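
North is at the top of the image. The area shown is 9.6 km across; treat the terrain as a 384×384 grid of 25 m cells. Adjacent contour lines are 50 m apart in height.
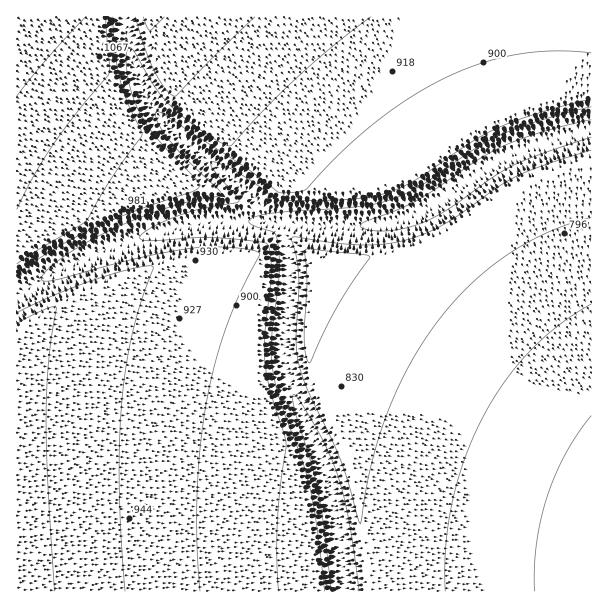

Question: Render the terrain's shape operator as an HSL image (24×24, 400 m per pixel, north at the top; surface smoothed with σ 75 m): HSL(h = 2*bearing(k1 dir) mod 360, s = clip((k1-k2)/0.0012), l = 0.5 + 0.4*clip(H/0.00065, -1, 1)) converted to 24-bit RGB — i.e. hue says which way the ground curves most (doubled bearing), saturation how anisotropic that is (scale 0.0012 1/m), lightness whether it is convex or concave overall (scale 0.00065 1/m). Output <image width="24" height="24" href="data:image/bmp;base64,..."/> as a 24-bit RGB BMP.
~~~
<image width="24" height="24" href="data:image/bmp;base64,Qk32BgAAAAAAADYAAAAoAAAAGAAAABgAAAABABgAAAAAAMAGAAATCwAAEwsAAAAAAAAAAAAAf3+Af3+Af3+Af39/f39/f39/f39/f39/f39/f39/f39/gH9/1uqRCwAz1vNqgoJ+f39+f39+f39+f39+f39+f39+f39+f39+f3+Af3+Af39/f39/f39/f39/f39/f39/f39/f39/f39/gIB/0uyCDQAz1e6GgIB+gH9+f39+f39+f39+f39+f39+f39+f39+f3+Af3+Af39/f39/f39/f39/f39/f39/f39/f39/gH9/g4V+x/NeDwAz0+ySgH9+gH9+gH9+f39+f39+f39+f39+f39+f39+f3+Af39/f39/f39/f39/f39/f39/gH9/gH9/gH9/gH9/j5l8pP0dIQBdxuKLgH9/gH9+gH9+gH9+f39+f39+f39+f39+f39+f35/f39/f39/f39/f39/f39/gH9/gH9/gH9/gH9/gH9/pc6EVwCqYwDHobt9gH9/gH9/gH9+gH9+gH9+f39+f39+f39+f39+f35/f39/f39/f39/f39/gH9/gH9/gH9/gH9/gH9/gIB/ru2UIgAzkvlLhIt9gH9/gH9/gH9+gH9+gH9+gH9+gH9+f35+f35+f35/f35/f39/f39/f39/gH9/gH9/gH9/gH9/gH9/haF8T/onLQA6qu2RgH9/gH9/gH9/gH9+gH9+gH9+gH5+gH5+gH5+f35+f35/f35/f39/f39/f39/f39/gH9/gH9/gH9/gH9/pueNQABU/xoDiK98gH9/gH9/gH9/gH9+gH5+gH5+gH5+gH5+gH5+gH5+f35/f35/f35/f39/f39/f39/gH9/gH9/gH9/goR+pvJmHwAzsfCRgYF+gH9/gH9/gH5/gH5/gH5+gH5+gH5+gH5+gH5+gH5+f35/f35/f35/f39/f39/f39/f39/gH9/gH9/kZZ8wf0NIwBsxeKTgH9/gH9/gH9/gH5/gH5/gH5/gH5/gH5+gH5+gH5+gH5+o3ybf35/f35/f35/f39/f39/f39/f39/gH9/n5179uwAAASM1tOJgH9/gH9/gH9/gH5/gH5/gH5/gH5/gH5/gH5/gH5/gH5+6mrZ2ojZiX2Kf35/f39/f39/f39/f39/gH9/lI98/dMdABJg4tCNgH9/gH9/gH9/gH5/gH5/gH5/gH5/gH5/gH5/gH5/gH5/DGEQKrAi34DsyYnbjnyWgH+Af39/f39/f39/iIZ+99xOAAg16t2PgH9/gH9/gH9/gH5/gH5/gH5/gH5/gH5/gH5/gH5/gH5/IIggFF0MHGMNQp8hvV3qxJDpsYjZj32ugH2Wf4CW6vNsAwAz5fKxfX25g3y0h3ycgn6EgH5/gH5/gH5/gH5/gH5/gH5/gH5/3Ynj0VvnN4khJV8NKl4LOGkQYpsgxTTjZVDpWlfp/0GlAIDWSO9OzpYiUCLUejrlwXXr0YTcjH2LgH5/gH5/gH5/gH5/gH5/f35/lHuZyYjfxHfphyjZSXodPGAPRlwLVl8MbHgVgFMZbmgTYFcLYmAMVmMLO18LI1oOKJki8IDitnyqgH6AgH5/gH6AgH6Afn5+fn9+f39+g36GnXy2torirILniaj4m9z/lgDP2gZAe4/pdIHofX/oj33oql3oM58fDGISEmYh5VLK4Y/djnyRgX6AgH6Afn5+fn9+fn9+f39+f39+foF/hdnALfjsMwAPxQQ6jenEf4SJfn6Ef36CgH6EkX2b4JHi4lPKE2kjC2EVKakfym/rx5LpqYDKfn9+fn9+fn9+fn9+foB/h+K0zAVYMwAPMfe5htjBf4GAf39/f39/f39/f39/f39/gH6Atnyr7n/dJJEmHFwOKGALPHEVb70jfn9+fn9+fn9+fn9+fs+KzgaVMwAacvfBfbelf39/f39/f39/f39/f39/f39/f39/f3+Af36AjXyN2YXfyWvpYr4nPm4YNV8Nfn9+fn9+fn9+gIh9cfZhMwAxc/aSfKWQf39/f39/f39/f39/f39/f39/f39/f39/f39/f36Af36Af36Ah32Mqn7Gv43msXXpfn9/fn9+fn9+nMZ+bQGwfgCrlNWJfn9/fn9/f39/f39/f39/f39/f39/f39/f39/f35/f36Af36Af36Af36Af36Af36Bgn2Hf39/fn9/fn9/wemNGAA2oftGhI99fn9/fn9/f39/f39/f39/f39/f39/f39/f39/f36Af36Af36Af36Af36Af36Af36Af36Af39/f39/f4B+yuyDEAAzzO+Ef4F+fn9/fn9/fn9/fn9/f39/f39/f39/fn9/fn9/fn6Afn6Afn6Af36Af36Af36Af36Af36B"/>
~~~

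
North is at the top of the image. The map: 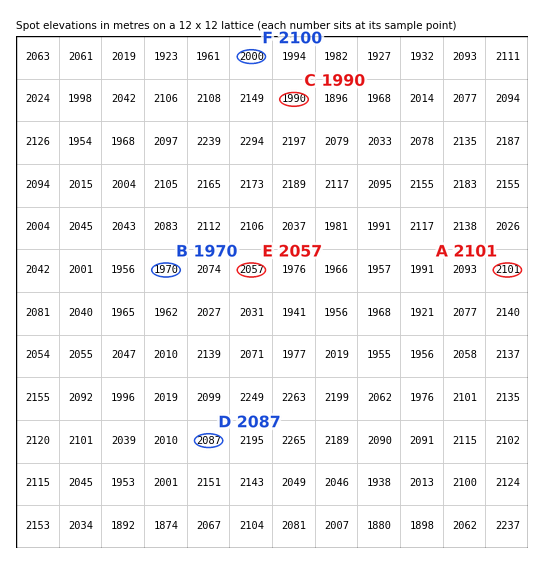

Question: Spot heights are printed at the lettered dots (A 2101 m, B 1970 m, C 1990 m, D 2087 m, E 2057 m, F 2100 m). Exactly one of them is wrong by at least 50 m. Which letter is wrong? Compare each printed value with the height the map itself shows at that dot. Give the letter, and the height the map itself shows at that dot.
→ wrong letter F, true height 2000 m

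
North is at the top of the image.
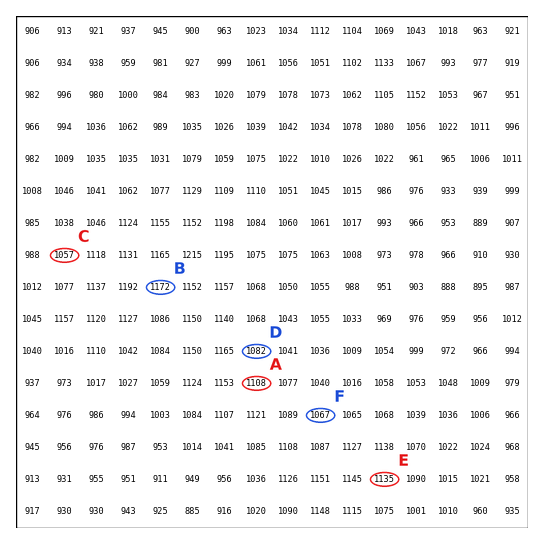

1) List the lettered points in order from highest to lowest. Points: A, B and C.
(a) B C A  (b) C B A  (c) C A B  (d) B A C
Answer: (d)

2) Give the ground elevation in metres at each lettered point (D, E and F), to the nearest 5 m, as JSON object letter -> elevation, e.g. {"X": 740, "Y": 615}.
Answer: {"D": 1080, "E": 1135, "F": 1065}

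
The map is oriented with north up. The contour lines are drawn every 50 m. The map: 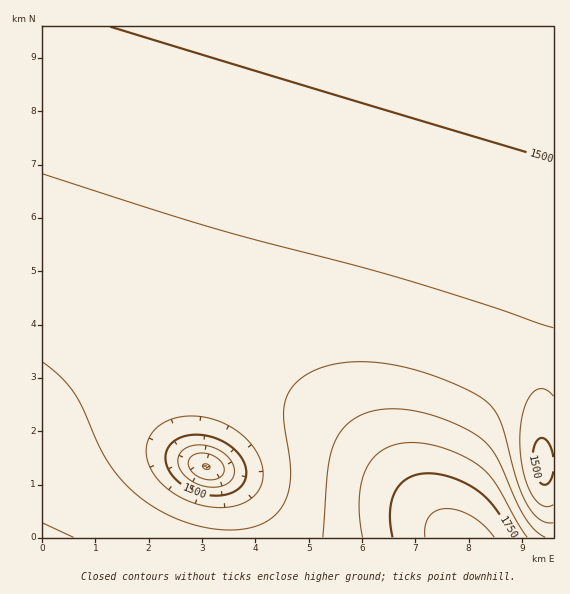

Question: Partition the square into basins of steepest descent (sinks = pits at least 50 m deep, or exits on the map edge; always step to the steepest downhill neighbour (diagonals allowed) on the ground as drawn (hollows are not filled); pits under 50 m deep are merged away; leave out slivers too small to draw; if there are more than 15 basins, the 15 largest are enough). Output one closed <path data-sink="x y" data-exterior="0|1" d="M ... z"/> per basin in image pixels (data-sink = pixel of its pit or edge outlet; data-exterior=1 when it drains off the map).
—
<path data-sink="553 27" data-exterior="1" d="M553 26l-510 0-1 393 21-21 16-12 28-15 16-5 25-5 35-2 48 8 24 8 36 18 40 26 49 43 72 73-9-20-1-26 9-34 22-44 17-26 22-18 17-5 25 2z"/><path data-sink="207 467" data-exterior="0" d="M183 359l-35 2-41 10-32 18-32 28 0 121 411-1-91-91-32-27-27-18-49-26-35-10z"/><path data-sink="543 463" data-exterior="0" d="M544 362l-21 1-23 12-15 17-22 36-12 27-9 34 1 26 7 16 6 7 98-1 0-172z"/>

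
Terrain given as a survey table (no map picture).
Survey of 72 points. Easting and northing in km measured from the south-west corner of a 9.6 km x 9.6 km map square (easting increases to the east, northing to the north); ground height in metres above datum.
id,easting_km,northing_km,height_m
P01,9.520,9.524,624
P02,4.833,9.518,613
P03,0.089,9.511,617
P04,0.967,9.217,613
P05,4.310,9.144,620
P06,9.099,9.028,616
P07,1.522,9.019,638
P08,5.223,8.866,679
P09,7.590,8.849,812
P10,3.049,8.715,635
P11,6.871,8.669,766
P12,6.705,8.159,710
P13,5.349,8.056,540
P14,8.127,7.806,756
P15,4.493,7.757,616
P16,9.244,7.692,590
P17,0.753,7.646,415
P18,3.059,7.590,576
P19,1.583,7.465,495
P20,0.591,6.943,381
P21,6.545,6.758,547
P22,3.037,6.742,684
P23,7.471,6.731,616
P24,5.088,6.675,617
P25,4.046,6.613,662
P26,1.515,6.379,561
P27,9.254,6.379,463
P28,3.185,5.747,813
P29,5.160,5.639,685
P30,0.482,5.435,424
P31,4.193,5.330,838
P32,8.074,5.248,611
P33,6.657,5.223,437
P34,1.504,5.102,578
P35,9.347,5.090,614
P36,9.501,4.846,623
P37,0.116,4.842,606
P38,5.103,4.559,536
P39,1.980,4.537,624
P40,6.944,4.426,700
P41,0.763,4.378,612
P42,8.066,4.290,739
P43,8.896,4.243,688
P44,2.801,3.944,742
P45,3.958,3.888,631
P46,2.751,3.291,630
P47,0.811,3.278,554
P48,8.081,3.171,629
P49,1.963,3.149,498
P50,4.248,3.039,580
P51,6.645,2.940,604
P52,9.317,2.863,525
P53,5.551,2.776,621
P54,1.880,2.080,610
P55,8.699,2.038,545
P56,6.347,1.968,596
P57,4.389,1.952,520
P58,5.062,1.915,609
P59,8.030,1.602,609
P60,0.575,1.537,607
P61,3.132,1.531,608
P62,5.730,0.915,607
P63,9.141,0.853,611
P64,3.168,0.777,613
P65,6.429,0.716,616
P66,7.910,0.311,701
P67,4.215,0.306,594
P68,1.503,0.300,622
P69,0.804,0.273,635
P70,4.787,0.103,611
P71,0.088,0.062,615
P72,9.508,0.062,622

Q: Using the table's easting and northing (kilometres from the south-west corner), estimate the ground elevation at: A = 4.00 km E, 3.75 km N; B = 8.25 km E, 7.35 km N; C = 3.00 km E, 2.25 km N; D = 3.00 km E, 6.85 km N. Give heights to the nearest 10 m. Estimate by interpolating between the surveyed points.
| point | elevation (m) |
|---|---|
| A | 610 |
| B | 660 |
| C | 580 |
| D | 680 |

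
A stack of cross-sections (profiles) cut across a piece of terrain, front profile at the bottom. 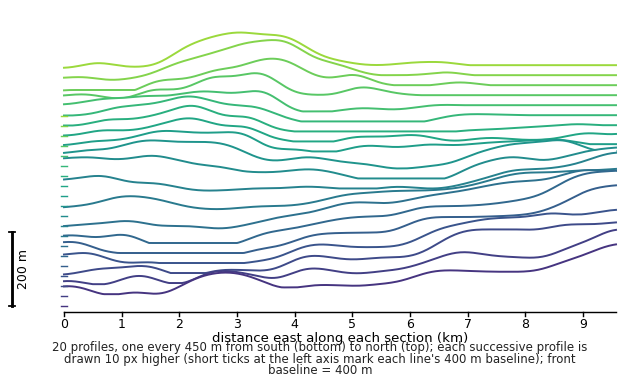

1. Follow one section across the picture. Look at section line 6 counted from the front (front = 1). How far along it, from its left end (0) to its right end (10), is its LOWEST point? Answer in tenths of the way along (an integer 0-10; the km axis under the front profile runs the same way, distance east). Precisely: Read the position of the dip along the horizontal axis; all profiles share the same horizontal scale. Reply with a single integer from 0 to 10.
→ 2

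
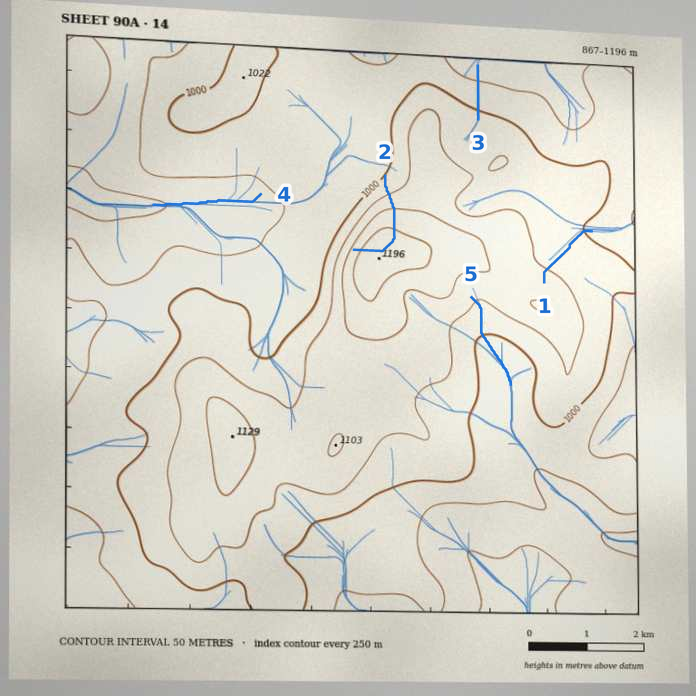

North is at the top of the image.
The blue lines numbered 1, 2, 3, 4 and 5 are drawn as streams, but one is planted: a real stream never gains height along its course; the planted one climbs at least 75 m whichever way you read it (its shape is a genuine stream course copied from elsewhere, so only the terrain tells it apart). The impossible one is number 2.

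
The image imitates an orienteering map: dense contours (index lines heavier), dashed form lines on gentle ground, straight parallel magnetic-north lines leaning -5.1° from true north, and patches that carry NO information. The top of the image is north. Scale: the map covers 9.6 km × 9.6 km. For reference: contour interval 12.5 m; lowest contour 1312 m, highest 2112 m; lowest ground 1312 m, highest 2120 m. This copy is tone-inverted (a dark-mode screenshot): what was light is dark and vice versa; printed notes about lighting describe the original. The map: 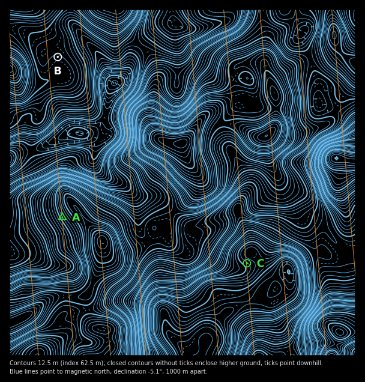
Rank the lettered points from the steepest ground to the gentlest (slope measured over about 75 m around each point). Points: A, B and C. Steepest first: A C B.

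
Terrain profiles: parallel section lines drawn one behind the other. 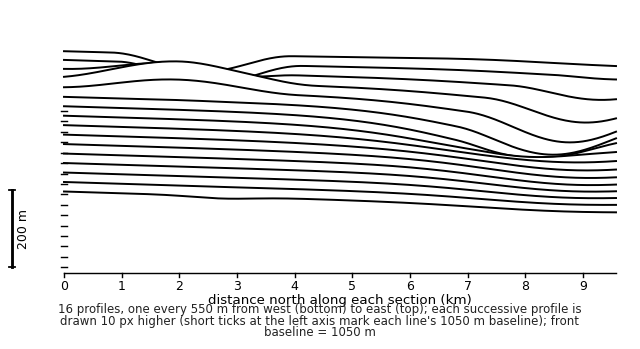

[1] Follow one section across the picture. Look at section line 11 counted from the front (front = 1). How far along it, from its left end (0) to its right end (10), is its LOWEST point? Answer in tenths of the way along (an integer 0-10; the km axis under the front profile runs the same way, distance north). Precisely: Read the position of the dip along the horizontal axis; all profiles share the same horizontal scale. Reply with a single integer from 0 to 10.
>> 9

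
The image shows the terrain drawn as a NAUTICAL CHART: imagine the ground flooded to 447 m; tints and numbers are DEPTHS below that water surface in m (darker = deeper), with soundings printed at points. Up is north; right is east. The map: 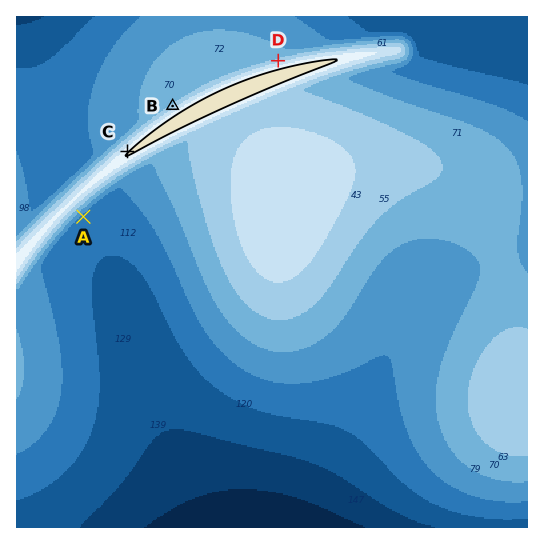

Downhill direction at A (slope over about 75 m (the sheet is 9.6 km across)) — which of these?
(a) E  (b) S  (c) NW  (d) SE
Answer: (d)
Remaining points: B NW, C NW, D N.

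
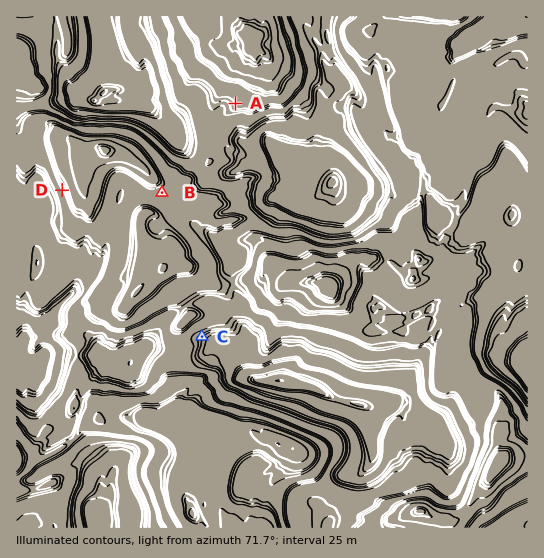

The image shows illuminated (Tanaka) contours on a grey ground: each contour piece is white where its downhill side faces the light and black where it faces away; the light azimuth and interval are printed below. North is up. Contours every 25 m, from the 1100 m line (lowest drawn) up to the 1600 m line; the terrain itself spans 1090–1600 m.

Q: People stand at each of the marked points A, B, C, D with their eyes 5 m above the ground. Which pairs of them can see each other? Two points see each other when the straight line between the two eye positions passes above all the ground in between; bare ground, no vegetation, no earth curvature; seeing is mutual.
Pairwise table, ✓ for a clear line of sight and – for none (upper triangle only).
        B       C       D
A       –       –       –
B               ✓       –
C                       ✓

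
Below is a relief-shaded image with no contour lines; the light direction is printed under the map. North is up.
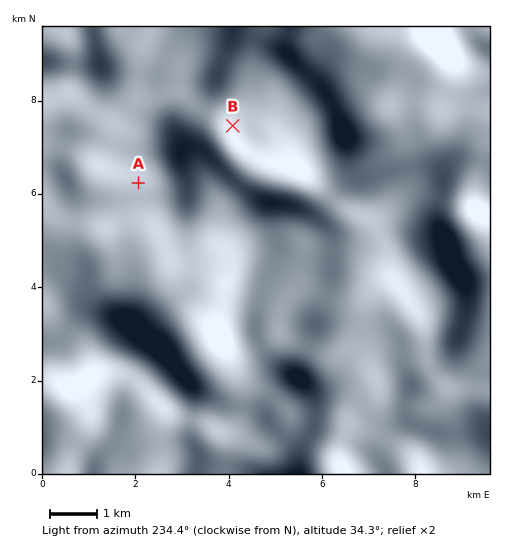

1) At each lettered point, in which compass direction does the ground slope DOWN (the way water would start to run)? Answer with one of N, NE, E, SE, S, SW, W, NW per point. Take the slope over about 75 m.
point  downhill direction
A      SW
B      SW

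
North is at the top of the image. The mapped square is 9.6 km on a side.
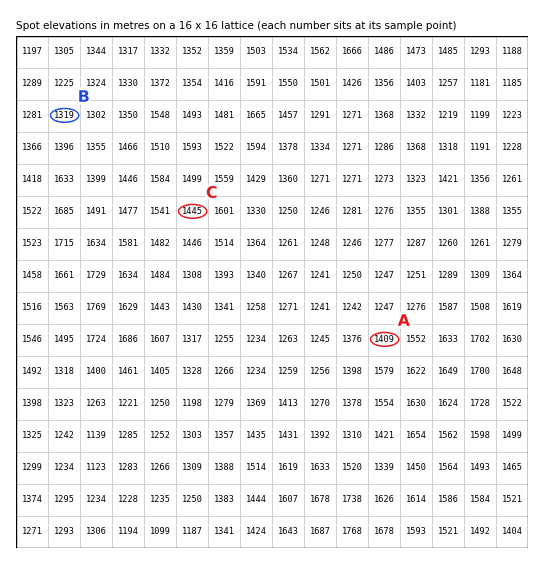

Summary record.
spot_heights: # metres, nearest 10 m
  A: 1410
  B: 1320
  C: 1450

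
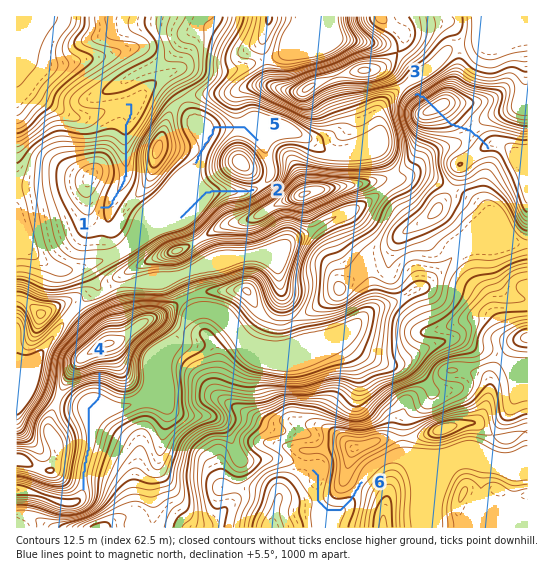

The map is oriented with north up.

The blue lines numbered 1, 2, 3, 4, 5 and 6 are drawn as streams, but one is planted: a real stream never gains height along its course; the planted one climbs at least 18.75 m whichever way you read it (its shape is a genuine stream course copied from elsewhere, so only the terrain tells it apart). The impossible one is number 3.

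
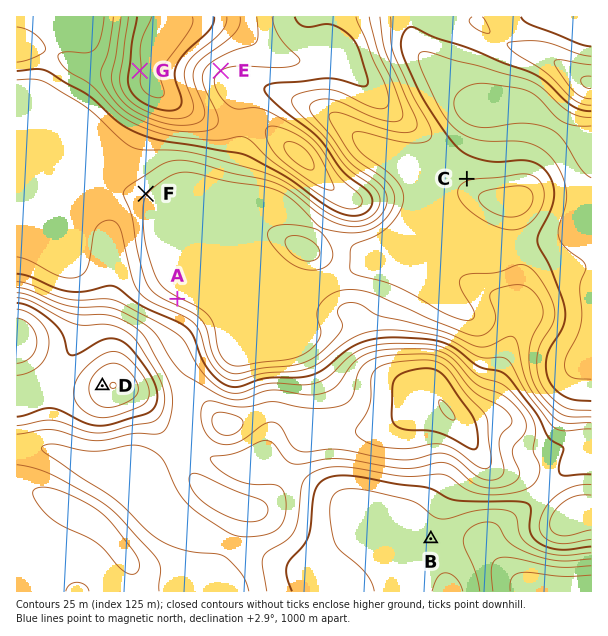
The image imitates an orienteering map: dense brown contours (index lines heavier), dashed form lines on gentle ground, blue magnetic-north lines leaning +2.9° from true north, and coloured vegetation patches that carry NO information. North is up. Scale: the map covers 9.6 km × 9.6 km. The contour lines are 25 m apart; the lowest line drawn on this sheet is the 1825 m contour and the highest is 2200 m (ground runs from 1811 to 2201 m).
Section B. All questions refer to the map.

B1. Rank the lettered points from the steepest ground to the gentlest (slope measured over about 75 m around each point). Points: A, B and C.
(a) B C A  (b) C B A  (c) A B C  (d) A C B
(d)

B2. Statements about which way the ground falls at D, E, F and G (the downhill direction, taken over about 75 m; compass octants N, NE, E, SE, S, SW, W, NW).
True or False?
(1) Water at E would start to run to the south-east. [True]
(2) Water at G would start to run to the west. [True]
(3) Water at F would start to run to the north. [False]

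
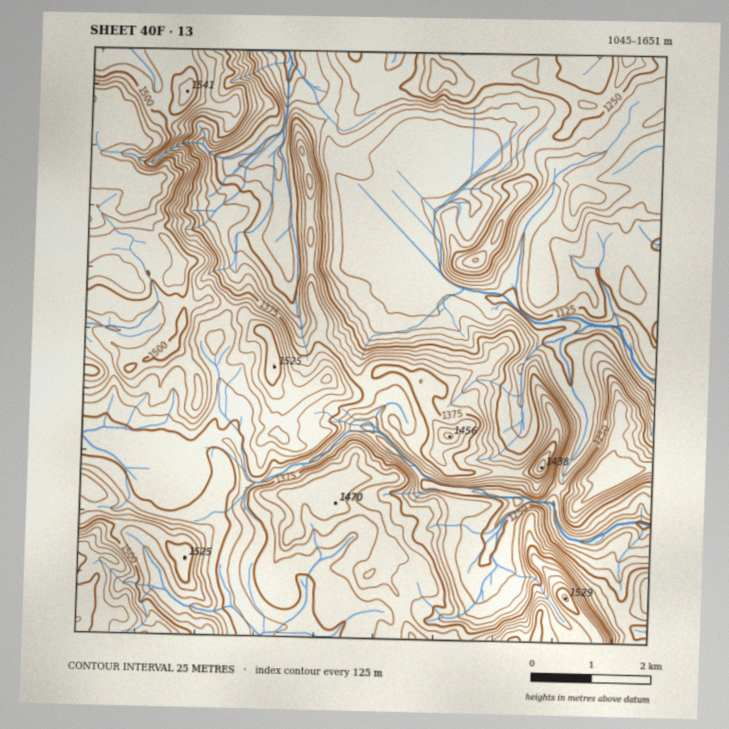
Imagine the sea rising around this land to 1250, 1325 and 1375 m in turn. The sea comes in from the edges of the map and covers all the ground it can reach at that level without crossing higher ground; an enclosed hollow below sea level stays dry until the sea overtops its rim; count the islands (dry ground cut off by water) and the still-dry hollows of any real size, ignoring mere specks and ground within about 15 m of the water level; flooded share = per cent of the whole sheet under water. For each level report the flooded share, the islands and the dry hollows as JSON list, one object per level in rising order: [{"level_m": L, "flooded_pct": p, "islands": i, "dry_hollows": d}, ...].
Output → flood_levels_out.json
[{"level_m": 1250, "flooded_pct": 36, "islands": 1, "dry_hollows": 0}, {"level_m": 1325, "flooded_pct": 51, "islands": 1, "dry_hollows": 0}, {"level_m": 1375, "flooded_pct": 63, "islands": 2, "dry_hollows": 0}]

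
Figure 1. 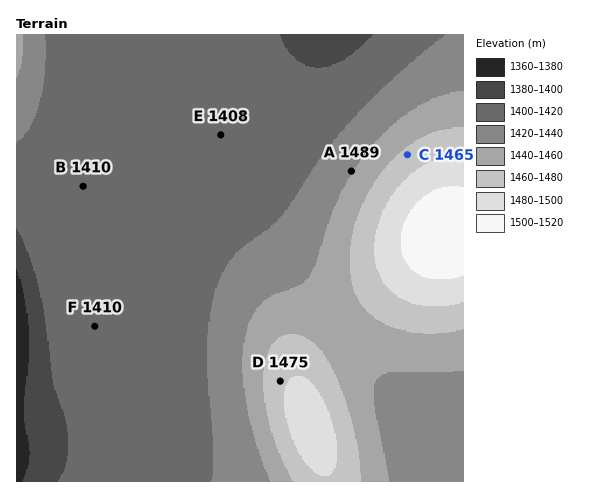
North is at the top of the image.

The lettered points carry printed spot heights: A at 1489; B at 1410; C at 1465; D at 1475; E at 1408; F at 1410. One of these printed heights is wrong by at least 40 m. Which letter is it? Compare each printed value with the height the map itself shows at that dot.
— A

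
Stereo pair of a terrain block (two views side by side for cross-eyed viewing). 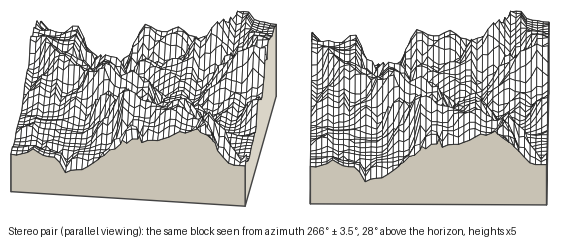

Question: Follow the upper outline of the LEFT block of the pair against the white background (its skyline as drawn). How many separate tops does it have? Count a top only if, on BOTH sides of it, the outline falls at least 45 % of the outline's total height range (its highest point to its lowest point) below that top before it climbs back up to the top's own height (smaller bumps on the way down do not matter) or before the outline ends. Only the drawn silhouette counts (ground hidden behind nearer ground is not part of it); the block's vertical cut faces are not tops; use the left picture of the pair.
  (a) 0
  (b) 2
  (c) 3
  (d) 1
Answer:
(a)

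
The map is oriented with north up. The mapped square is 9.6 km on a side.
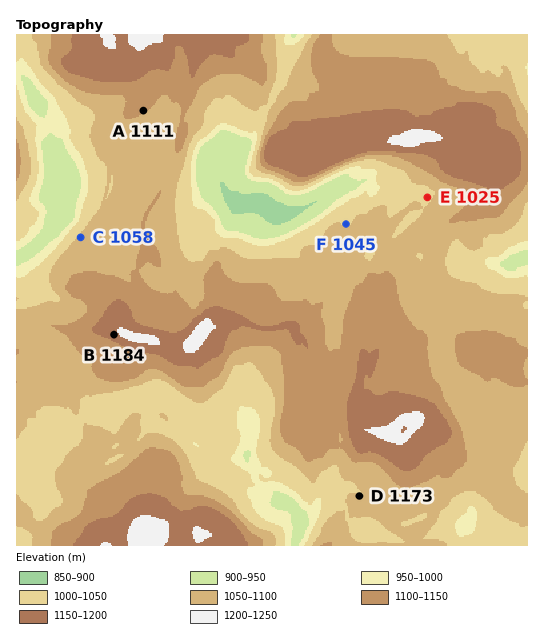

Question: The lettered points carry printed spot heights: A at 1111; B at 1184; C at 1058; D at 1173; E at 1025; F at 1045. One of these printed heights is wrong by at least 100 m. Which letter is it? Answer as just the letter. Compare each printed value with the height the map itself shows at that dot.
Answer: D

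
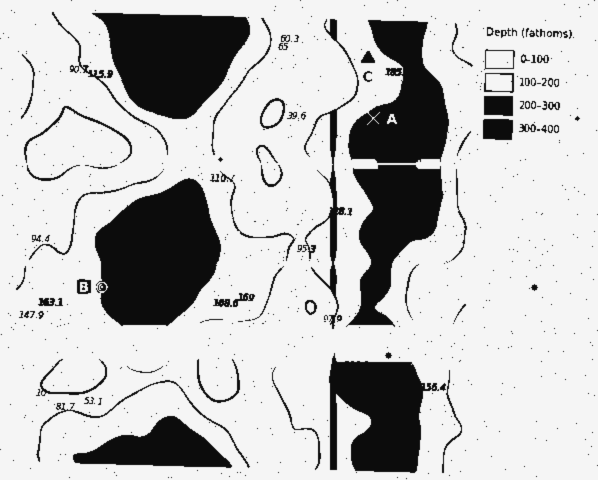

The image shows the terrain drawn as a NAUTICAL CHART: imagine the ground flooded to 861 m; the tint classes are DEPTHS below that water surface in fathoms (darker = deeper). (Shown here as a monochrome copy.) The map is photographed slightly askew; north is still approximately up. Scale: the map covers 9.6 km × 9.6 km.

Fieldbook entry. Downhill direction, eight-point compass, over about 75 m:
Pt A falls SE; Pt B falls E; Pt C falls NE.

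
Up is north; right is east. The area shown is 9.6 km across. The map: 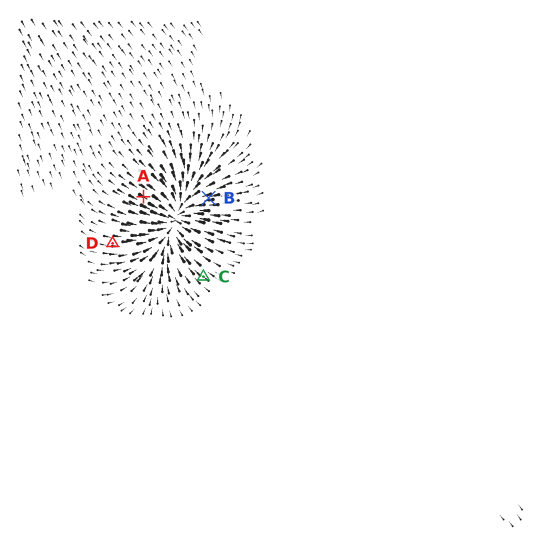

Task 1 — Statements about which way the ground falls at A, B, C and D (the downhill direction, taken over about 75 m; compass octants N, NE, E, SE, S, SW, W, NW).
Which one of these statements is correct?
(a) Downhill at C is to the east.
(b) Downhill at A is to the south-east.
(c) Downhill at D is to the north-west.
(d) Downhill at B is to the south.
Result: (b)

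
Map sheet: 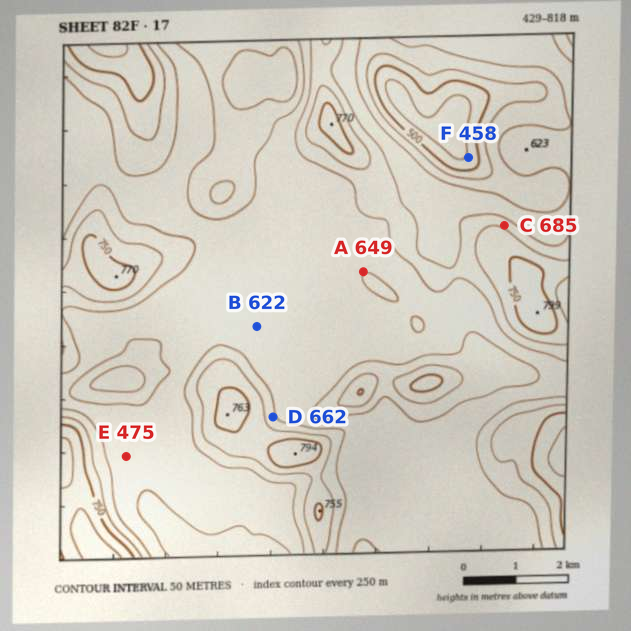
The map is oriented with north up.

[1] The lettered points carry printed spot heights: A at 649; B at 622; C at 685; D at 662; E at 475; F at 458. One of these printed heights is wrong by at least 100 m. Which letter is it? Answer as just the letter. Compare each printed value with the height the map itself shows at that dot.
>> E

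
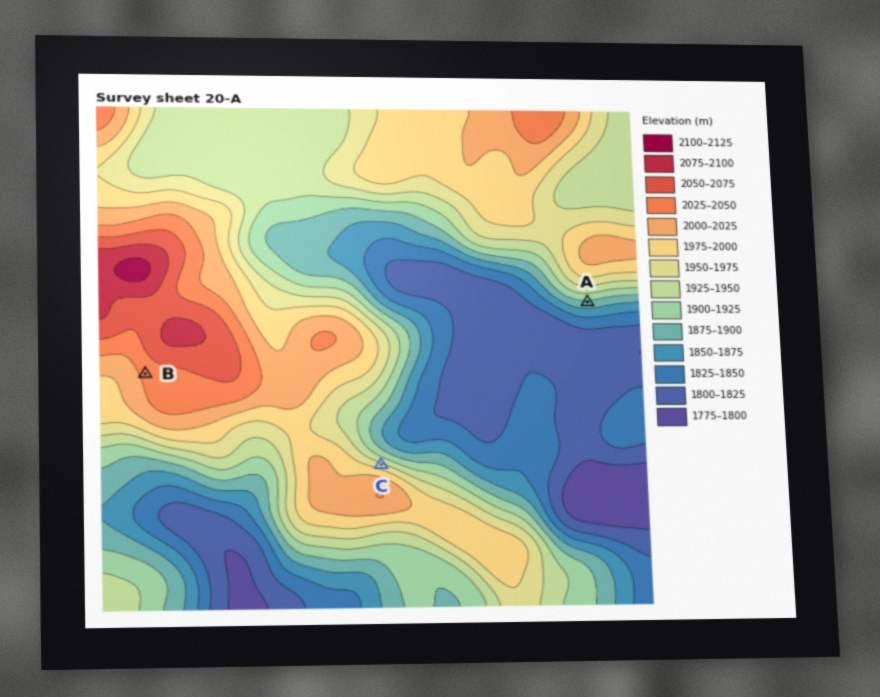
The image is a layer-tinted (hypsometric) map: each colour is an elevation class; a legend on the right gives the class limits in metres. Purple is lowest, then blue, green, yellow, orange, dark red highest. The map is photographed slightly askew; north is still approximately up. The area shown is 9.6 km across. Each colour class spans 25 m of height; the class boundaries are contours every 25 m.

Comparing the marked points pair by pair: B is above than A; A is below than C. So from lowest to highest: A C B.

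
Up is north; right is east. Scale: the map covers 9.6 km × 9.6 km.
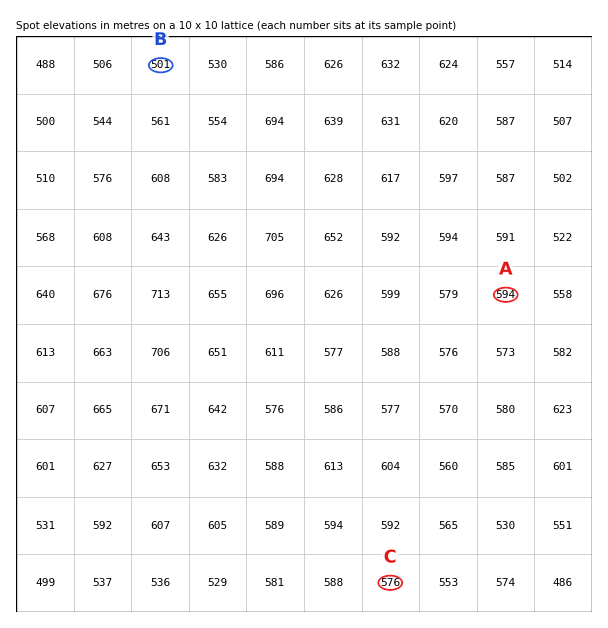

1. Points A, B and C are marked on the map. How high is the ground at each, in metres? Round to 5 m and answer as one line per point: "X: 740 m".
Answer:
A: 595 m
B: 500 m
C: 575 m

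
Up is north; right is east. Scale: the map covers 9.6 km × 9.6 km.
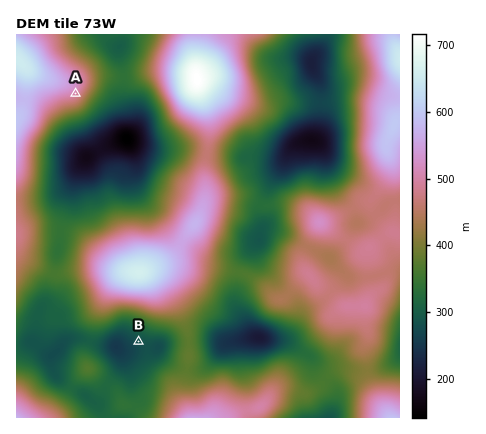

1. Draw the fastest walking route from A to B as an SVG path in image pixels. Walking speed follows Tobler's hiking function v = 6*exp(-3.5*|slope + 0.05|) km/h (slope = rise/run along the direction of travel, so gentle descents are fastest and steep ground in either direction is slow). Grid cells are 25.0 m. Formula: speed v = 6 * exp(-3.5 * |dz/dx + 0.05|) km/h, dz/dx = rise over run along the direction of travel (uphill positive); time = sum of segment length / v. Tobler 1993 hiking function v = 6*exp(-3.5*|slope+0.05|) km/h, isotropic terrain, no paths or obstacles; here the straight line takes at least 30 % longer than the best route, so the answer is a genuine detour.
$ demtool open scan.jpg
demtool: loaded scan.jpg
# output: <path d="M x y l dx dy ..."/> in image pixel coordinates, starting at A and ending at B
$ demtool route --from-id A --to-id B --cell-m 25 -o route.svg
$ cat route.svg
<path d="M76 94l-6 4-6 4-12 12-16 30 0 56 26 52 0 16 26 50 4 4 8 4 22 0 4 2 12 14"/>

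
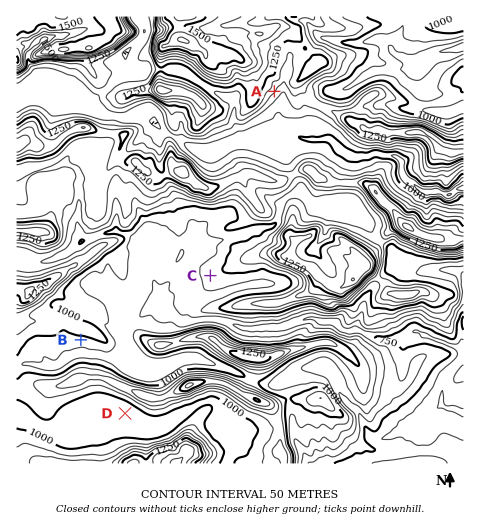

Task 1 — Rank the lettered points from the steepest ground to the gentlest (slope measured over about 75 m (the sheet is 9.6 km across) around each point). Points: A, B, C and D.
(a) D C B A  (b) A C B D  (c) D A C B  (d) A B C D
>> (d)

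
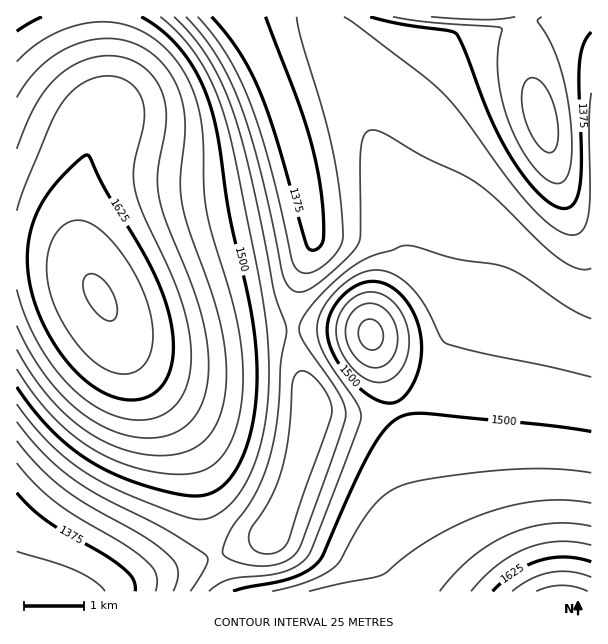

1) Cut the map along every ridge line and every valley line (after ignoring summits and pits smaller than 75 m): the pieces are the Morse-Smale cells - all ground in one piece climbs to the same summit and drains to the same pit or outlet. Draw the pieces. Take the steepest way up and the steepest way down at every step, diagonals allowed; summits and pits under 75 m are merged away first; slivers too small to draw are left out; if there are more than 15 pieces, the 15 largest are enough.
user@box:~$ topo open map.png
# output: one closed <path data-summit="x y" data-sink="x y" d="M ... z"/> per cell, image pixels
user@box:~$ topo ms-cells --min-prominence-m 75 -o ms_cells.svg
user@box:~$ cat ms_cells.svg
<path data-summit="101 297" data-sink="542 119" d="M237 16l-221 1 0 235 31 2 21 6 12 8 14 17 36 72 45 65 15 27 10 33 6 45 10 29 27-9 28-13 24-57 17-66 0-9-14-36-4-22 1-48 19-57-4-30-9-42-19-63-30-66z"/><path data-summit="561 591" data-sink="542 119" d="M591 16l-74 1 9 45 18 63 3 18-8 13-36 25-16 16-9 16-4 20-6 52-24 80-12 19-16 16-24 12-14 3-28 1-30-4-8-5-4 21-13 49-24 57-55 23 14 35 362-1z"/><path data-summit="371 335" data-sink="542 119" d="M516 16l-278 1 14 21 30 66 19 63 9 42 4 30-19 57-1 48 4 22 16 43 12 5 24 2 28-1 14-3 24-12 16-16 8-13 11-27 17-59 6-52 4-20 9-16 16-16 36-25 8-13z"/><path data-summit="101 297" data-sink="65 591" d="M35 253l-19 1 0 321 10 2 25 15 57 0 29-12 78-24-10-37-5-37-10-33-15-27-45-65-27-57-17-25-12-11-14-6z"/><path data-summit="561 591" data-sink="65 591" d="M215 556l-42 12-64 23 119 1z"/><path data-summit="561 591" data-sink="65 591" d="M21 576l-5 0 1 16 33-1z"/>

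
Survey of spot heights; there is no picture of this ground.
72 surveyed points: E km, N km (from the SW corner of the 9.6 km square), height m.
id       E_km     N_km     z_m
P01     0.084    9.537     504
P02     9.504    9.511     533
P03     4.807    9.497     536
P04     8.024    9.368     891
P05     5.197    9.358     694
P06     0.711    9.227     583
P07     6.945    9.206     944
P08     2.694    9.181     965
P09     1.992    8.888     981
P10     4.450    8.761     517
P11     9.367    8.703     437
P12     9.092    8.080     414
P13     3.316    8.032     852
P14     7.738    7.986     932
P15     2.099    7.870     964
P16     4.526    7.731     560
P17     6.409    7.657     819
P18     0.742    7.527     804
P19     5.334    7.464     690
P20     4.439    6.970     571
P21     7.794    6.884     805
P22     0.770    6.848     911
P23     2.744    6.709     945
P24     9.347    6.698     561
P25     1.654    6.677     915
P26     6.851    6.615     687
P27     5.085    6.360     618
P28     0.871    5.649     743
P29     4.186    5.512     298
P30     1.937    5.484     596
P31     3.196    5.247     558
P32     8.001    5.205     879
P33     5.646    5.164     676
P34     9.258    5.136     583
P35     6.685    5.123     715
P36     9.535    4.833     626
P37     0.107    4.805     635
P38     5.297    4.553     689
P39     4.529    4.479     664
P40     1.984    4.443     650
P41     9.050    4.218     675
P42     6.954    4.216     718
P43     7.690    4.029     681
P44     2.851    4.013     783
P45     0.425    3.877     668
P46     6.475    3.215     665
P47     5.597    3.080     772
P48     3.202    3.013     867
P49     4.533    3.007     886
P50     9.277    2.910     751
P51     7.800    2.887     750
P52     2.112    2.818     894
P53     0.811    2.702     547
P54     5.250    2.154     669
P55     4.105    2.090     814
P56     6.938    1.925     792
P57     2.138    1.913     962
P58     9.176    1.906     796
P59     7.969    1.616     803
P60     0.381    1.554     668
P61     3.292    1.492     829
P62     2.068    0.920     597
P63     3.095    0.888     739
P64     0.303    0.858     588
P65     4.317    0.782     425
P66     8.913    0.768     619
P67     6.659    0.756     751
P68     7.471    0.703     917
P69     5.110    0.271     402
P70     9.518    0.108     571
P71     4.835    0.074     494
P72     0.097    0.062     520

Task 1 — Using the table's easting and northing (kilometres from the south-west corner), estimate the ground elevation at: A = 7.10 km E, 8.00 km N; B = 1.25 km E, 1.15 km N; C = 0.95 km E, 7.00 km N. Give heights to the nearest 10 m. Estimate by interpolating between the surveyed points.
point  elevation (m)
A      970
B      560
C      910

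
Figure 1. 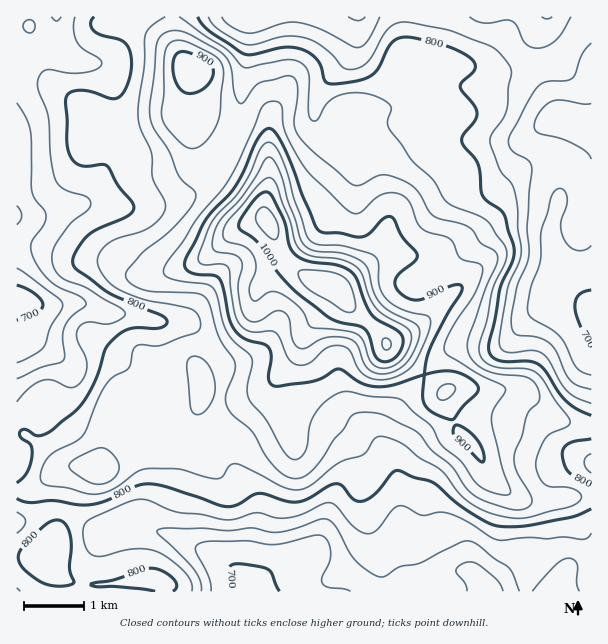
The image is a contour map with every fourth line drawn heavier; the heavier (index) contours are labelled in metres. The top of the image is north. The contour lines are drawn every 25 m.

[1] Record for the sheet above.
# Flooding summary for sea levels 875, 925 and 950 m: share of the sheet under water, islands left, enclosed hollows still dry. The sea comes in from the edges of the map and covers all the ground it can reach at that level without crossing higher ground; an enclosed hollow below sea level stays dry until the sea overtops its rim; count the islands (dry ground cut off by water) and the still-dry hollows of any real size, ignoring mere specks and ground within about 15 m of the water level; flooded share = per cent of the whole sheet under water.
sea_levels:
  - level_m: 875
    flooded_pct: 80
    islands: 2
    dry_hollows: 0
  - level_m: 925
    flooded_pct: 92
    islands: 1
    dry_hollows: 0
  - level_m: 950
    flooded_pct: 94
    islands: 1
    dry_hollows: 0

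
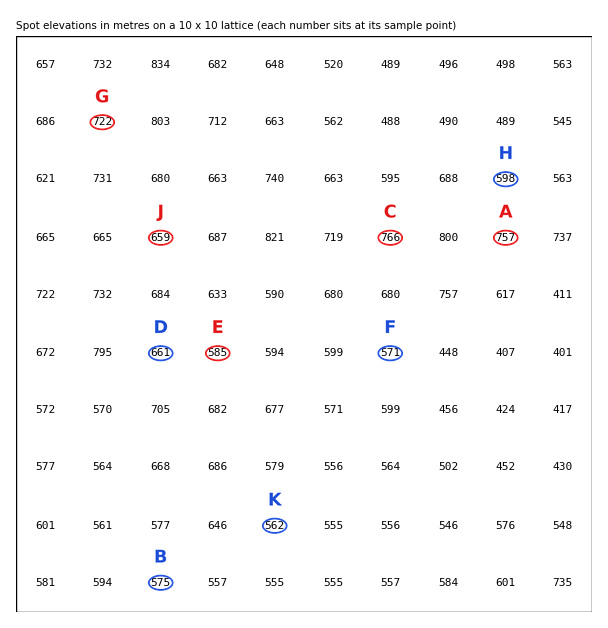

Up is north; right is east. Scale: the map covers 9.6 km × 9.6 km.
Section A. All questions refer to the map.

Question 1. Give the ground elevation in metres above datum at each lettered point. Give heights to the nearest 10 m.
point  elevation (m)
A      760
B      580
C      770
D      660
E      580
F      570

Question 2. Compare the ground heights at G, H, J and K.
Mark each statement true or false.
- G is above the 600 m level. true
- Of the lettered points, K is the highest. false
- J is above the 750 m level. false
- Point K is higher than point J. false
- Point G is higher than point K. true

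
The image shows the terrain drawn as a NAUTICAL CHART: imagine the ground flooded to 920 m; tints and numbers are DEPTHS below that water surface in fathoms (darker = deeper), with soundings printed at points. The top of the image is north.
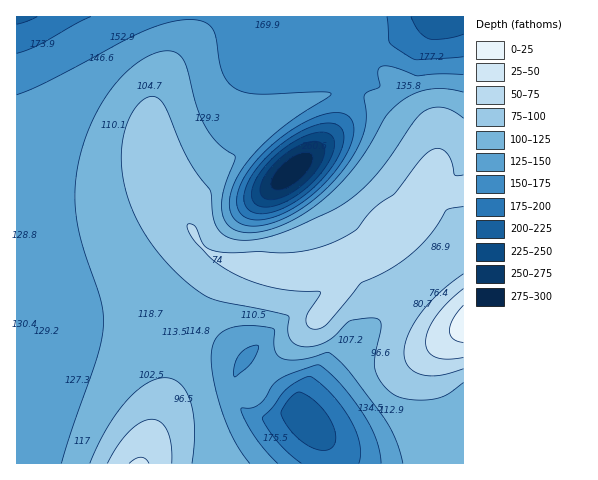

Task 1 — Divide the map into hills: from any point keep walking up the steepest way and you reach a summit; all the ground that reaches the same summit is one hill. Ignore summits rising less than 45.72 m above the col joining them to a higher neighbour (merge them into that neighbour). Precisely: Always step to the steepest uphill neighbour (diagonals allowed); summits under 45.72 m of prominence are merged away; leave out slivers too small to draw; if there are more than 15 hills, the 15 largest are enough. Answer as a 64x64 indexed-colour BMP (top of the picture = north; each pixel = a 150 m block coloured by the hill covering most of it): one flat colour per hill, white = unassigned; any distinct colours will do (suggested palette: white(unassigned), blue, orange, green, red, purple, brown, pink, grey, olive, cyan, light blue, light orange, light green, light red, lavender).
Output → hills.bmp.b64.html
<image width="64" height="64" href="data:image/bmp;base64,Qk12CAAAAAAAAHYAAAAoAAAAQAAAAEAAAAABAAQAAAAAAAAIAAATCwAAEwsAABAAAAAAAAAA////ALR3HwAOf/8ALKAsACgn1gC9Z5QAS1aMAMJ34wB/f38AIr28AM++FwDox64AeLv/AIrfmACWmP8A1bDFACIiIiIiIiIiIiIiIiIiIiIiIiIiIiIjMzMzMzMzMzMzIiIiIiIiIiIiIiIiIiIiIiIiIiIiIiMzMzMzMzMzMzMiIiIiIiIiIiIiIiIiIiIiIiIiIiIiMzMzMzMzMzMzMyIiIiIiIiIiIiIiIiIiIiIiIiIiIiIzMzMzMzMzMzMzIiIiIiIiIiIiIiIiIiIiIiIiIiIiIzMzMzMzMzMzMzMiIiIiIiIiIiIiIiIiIiIiIiIiIiIzMzMzMzMzMzMzMyIiIiIiIiIiIiIiIiIiIiIiIiIiIzMzMzMzMzMzMzMzIiIiIiIiIiIiIiIiIiIiIiMzMzMTMzMzMzMzMzMzMzMiIiIiIiIiIiIiIiIiIiIiMzMzMxMzMzMzMzMzMzMzMyIiIiIiIiIiIiIiIiIiIiMzMzMxETMzMzMzMzMzMzMzIiIiIiIiIiIiIiIiIiIiIzMzMxERMzMzMzMzMzMzMzMiIiIiIiIiIiIiIiIiIiIjMzMxERETMzMzMzMzMzMzMyIiIiIiIiIiIiIiIiIiIiMzMREREREzMzMzMzMzMzMzIiIiIiIiIiIiIiIiIiIiIjMRERERERMzMzMzMzMzMzMiIiIiIiIiIiIiIiIiIiIiIRERERERETMzMzMzMzMzMyIiIiIiIiIiIiIiIiIiIiIREREREREREzMzMzMzMzMzIiIiIiIiIiIiIiIiIiIiERERERERERERMzMzMzMzMzMiIiIiIiIiIiIiIiIiIiERERERERERERETMzMzMzMzMxESIiIiIiIiIiIiIiIhEREREREREREREREzMzMzMzMzERESIiIiIiIiIiIiERERERERERERERERERMzMzMzMzMRERERIiIiIiIiIRERERERERERERERERERETMzMzMzMxERERERESIiIREREREREREREREREREREREREzMzMzMzERERERERERERERERERERERERERERERERERERMzMzMzMRERERERERERERERERERERERERERERERERERETMzMzMxEREREREREREREREREREREREREREREREREREREzMzMzERERERERERERERERERERERERERERERERERERERMzMzMRERERERERERERERERERERERERERERERERERERERMzMxERERERERERERERERERERERERERERERERERERERETMzEREREREREREREREREREREREREREREREREREREREREzMRERERERERERERERERERERERERERERERERERERERERMxERERERERERERERERERERERERERERERERERERERERETERERERERERERERERERERERERERERERERERERERERERERERERERERERERERERERERERERERERERERERERERERERERERERERERERERERERERERERERERERERERERERERERERERERERERERERERERERERERERERERERERERERERERERERERERERERERERERERERERERERERERERERERERERERERERERERERERERERERERERERERERERERERERERERERERERERERERERERERERERERERERERERERERERERERERERERERERERERERERERERERERERERERERERERERERERERERERERERERERERERERERERERERERERERERERERERERERERERERERERERERERERERERERERERERERERERERERERERERERERERERERERERERERERERERERERERERERERERERERERERERERERERERERERERERERERERERERERERERERERERERERERERERERERERERERERERERERERERERERERERERERERERERERERERERERERERERERERERERERERERERERERERERERERERERERERERERERERERERERERERERERERERERERERERERERERERERERERERERERERERERERERERERERERERERERERERERERERERERERERERERERERERERERERERERERERERERERERERERERERERERERERERERERERERERERERERERERERERERERERERERERERERERERERERERERERERERERERERERERERERERERERERERERERERERERERERERERERERERERERERERERERERERERERERERERERERERERERERERERERERERERERERERERERERERERERERERERERERERERERERERERERERERERERERERERERERERERERERERERERERERERERERERERERERERERERERERERERERERERERERERERERERERERERERERERERERERERERERERERERERERERERERERERERERERERERERERERERERERERERERERERERERERERERERERERERERERERERERERERERERERERERERERERERERERERERERERERERERERERERERERERERERERERERERERERERERERERERERERERERERERERERERERERERERERERERERERERERERERERERERERERERERERERERERERERERERERETMzMzMzMzMzMxERERERERERERERERERERERERERERERMzMzMzMzMzMzMxEREREREREREREREREREREREREREREzMzMzMzMzMzMzMRER"/>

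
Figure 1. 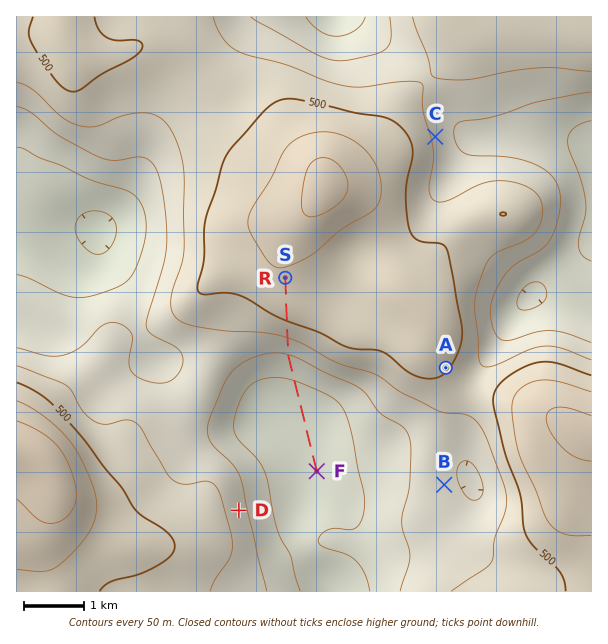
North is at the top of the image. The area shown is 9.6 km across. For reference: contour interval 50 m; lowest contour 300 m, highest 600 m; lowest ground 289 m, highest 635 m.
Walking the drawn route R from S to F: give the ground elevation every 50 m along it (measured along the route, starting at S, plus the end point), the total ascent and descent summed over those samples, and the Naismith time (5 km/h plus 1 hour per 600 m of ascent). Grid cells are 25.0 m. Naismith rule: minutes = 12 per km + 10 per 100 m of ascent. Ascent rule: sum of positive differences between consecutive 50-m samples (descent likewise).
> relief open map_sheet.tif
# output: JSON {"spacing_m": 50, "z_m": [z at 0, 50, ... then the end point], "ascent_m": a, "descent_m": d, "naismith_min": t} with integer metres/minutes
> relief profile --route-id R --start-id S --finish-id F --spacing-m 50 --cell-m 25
{"spacing_m": 50, "z_m": [544, 543, 542, 541, 539, 538, 537, 535, 533, 530, 526, 522, 516, 510, 503, 495, 487, 478, 469, 459, 450, 440, 431, 422, 413, 405, 397, 390, 384, 378, 372, 367, 362, 357, 352, 348, 344, 341, 337, 334, 332, 329, 327, 325, 323, 322, 321, 320, 319, 319, 319, 318, 318, 318, 318, 318, 318, 318, 318, 318, 318, 319, 319, 319, 320, 320, 321], "ascent_m": 3, "descent_m": 226, "naismith_min": 40}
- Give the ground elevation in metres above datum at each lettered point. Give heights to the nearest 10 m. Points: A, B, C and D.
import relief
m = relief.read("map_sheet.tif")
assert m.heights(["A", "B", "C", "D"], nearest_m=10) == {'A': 510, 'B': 410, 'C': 440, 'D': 420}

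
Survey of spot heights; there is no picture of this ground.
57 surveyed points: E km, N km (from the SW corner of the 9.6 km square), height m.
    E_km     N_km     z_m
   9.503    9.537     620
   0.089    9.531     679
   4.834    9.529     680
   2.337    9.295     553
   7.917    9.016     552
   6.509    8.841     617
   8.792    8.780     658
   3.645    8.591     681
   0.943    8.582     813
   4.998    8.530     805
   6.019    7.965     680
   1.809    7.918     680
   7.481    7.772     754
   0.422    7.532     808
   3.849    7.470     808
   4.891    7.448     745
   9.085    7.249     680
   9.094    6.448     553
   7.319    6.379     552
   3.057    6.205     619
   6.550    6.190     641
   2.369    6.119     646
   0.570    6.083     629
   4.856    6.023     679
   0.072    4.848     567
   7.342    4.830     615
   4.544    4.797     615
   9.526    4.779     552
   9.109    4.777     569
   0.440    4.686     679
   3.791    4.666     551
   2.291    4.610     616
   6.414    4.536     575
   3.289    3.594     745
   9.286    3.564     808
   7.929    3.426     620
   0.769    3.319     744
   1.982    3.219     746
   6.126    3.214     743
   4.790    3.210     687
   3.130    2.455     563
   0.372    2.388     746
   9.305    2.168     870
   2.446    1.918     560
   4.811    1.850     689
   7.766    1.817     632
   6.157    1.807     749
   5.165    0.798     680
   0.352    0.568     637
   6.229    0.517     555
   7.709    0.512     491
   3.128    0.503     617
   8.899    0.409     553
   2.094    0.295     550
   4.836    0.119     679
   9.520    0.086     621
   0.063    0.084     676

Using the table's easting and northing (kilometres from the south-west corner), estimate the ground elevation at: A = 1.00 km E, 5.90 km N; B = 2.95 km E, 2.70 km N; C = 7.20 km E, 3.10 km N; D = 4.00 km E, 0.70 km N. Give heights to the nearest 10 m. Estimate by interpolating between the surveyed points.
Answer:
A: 620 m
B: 610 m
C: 680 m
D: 680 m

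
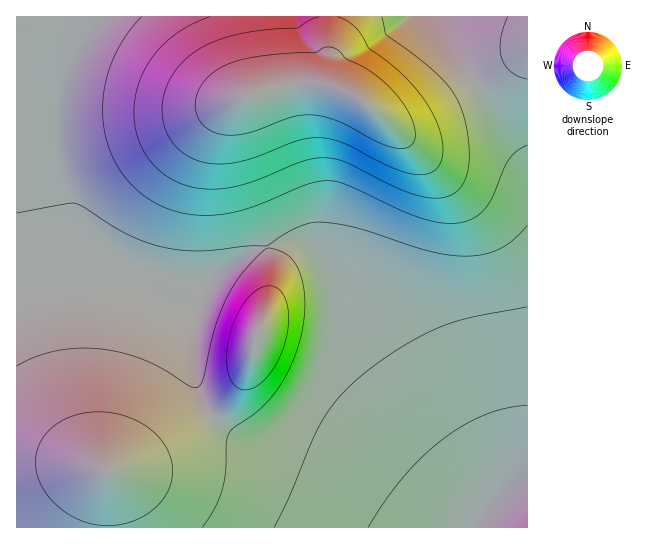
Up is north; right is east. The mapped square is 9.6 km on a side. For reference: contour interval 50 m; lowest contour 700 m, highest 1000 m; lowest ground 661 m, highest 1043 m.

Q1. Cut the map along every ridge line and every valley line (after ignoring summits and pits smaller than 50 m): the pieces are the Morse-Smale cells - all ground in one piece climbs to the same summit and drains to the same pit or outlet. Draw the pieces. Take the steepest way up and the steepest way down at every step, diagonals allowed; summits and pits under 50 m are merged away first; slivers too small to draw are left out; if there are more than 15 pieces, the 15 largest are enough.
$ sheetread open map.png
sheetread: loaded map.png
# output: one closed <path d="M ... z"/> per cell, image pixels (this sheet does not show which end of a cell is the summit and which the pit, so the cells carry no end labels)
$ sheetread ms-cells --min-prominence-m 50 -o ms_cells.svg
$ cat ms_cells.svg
<path d="M527 16l-510 0-1 287 57-10 52 0 41 7 31 9 14-28 31-24 29-12 32 0 12 8 16 20 16 38 22 40 74 92 25 36 11 24-2 15-5 9 55 1z"/><path d="M125 293l-52 0-30 4-27 8 1 223 403-1-87-59-27-13-16-6-43-8-24-13-19-23-11-30-2-37 5-29-30-9z"/><path d="M298 244l-19 0-24 7-25 14-23 21-14 33-2 36 5 31 12 25 15 17 18 11 16 5 33 5 16 6 27 13 88 60 50 0 6-10 2-15-11-24-25-36-51-61-25-35-20-36-16-38-8-12-14-13z"/>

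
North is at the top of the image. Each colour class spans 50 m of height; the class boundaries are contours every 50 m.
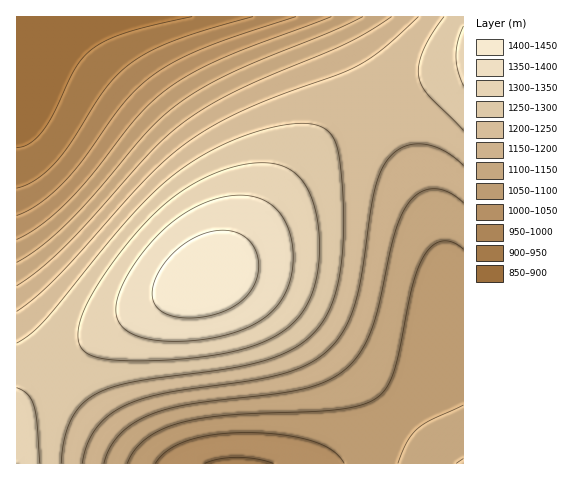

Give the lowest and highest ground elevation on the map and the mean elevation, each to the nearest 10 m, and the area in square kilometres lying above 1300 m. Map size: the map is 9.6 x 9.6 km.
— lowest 870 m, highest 1430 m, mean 1180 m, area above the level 16.6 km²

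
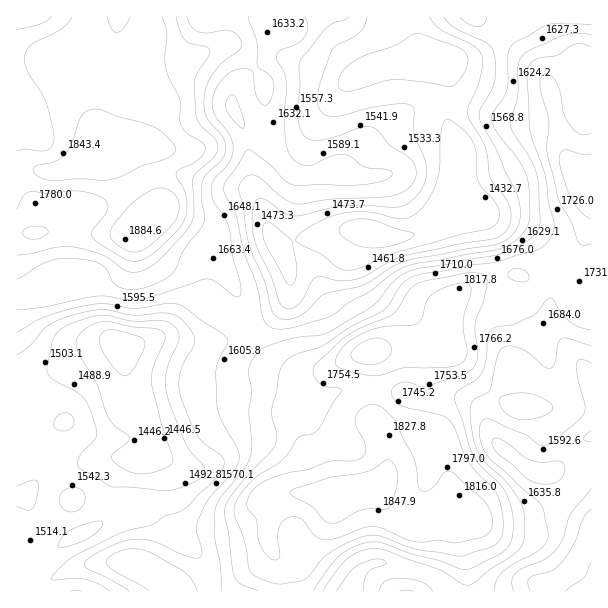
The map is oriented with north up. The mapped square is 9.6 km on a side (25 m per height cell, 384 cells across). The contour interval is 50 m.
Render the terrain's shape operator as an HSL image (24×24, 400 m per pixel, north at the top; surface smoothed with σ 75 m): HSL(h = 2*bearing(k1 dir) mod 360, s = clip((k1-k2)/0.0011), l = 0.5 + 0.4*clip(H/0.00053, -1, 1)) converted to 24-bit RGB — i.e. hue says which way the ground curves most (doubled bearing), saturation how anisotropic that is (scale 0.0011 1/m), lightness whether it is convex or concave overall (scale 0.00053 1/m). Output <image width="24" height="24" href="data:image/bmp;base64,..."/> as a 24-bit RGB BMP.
<image width="24" height="24" href="data:image/bmp;base64,Qk32BgAAAAAAADYAAAAoAAAAGAAAABgAAAABABgAAAAAAMAGAAATCwAAEwsAAAAAAAAAAAAAb57W85D+r0ToXky2fL3JnPjore3ZazGolRqZ14a+j8akhbt83Z2DD1BKE4l9R+Y/n1AAMwAH5cobh70iXWwRIiYNJo05MXc3k4RIFXc4R3z/0cz/09j4r8fikEx9XgxJaUmIrH1zzOOmU2XE90RgqTgkEysIMx4AkmsAJtmNk9J+unlwcqPLYozcKMV2Hn9we2+WwUVOFz0ECzQBhZsTpkcdjCNcZTyul0qgmLZg6+6TMRY0yWZv5rDYZS72b7D+0u/5VVbo0Lrh0uzrhrfSOk+7z5G0JnV+Y06Ax1y+4M/lKIi8TKeDZLebT22pRjO+e2Tn9dPr0ol1aDXKdMi/xZGpal6wX9ugRqGqgGS1hL2c1smyeIHCSCXT22K5vElrUHZxM7lbyNCNaVG/ZcPLiV+vgVSMJGNTLXtiy4Sn9tT1oZTlkYXXnaDezqjw1aW6O2l+UohRhsV2sO3PlDzRVRFHjzFY4Yyhf2t3iqJgeZ4nVWklVlQZQEQZdColf1wrF1ISLHMLkKEkyZAvY3Y/hYc3VzMm5tJ+c0WaXqWKqvmSG3YiMwASmCMYHJMuk8BsdHehq3uru8CfaKnTcFzRW0K8cDSBubiXaIOpT62KbX5NjctiiFaapkxhSq1Rn92CXUyPhK6Q6vWcMgEtYSIfbLxezMJ6HGkiUKiweI6xzdK9YlOJVD9mdjB3nlWclcGObXyaaniah5+mibhfQVVibJqun9vFmMN6ljmVnrpW7TsSPQBwutDrmr3iu5zFkp3RXHN5T5hQs6ZdnVeRPzCOYzSflLu7n6uPb26CZHp8fJhps1xoqFBHXHUddXUCcFsJU0ogppIbjGIbEcN5M5mEpUFFrr5tmU9pan5GTaBUdZFoapeAKiJtWFKdi5GwsYuPf3OdcYSpgJivg43BeW7z96//3M7xhZfZW3nMsIbI1ujhUcTSFhcvl5lRq85tVBk6m65eS3MnXm0eQS8NLh0FFTIBQlEUtJIghJQ/Spc8ON6nf4/FLnWSTo3j89T35LH0dUvLyIvEy96kjCGEUTSCZ7p7qCleqEGmz1R5zSxHjVwlTBAvjMBhPsJzD49tbcx7e6Sak9qEBMVSFB9Evk45GmUfSnsZ3ggtyklhppBp5bFuSiyEb4qvh5xyYjSelL2kXJ+7wKDs1sX7m3z/wLfio6jIMsLPRLqXepSPw+qxSZu4Bwosl9ZuXLrbVzzWd1fF5tLrp6fs+NPvVyjTmkeDe7xyNF+Sjpm8jZA6NlQbX0gWKxEO7qwjX9glRL+oSXGhc7aBqPGcYhuFIhRghuhiLU4lF00vQdOzsNjSiHjI0p7b4q//48z/2JHjd0Klk7FEz5/ieXHcVFnocGT82+Dw7svWK5c2HWFMjdFyieBfJQQvebM/daM1XYBKJXYjIzMAJDMAOkoIYHwXTlcbihUs/y5huUCI0mNZQ7J2uk+mQ2OjLGuOy5WS7bHZ8tnmAqD1i9++zihpJgQv3KIhh4IaNS8FLSIGgKUTItcPD3IfRXElOigZIyMQrGsjr0cwx65ocy1FjHQiTVEhN3wgEpEUgq5n9ebWpzOPRGYldwlJXx2Exs6xtojarYvrnqnwmdTcjMyPKoWOSTNmcSZTO59wSG+EyoZ/oN2do47v2Mr8v5btkZvGZLNSP3YVoHgD2U0JR40rEBpXTry/lt/UjHbPlZfGfYzGtLTh5d/sPCa0HSKKjlLBpWF3OTVSueaYk9S5XahAUCIrxYJrqZO8rovUwMHrl7Hq3Nb109X4HgCNl9mPNraEQHuxvojFtoqdWKFYwGA+iUOBLBVCdC8osIRQSr7KrfeuV5OreT1EVohfdbVlfKFqYJ9ppnlHqZE9ROMXgBtHVAla2OuQTJVhKVFJSYRhvouHsFSAqm5hdUqKRwWZnsnlk6zYbq6zpuViXllAakN7cqhke6JjjaJicFNYqodgoMGV1aVbFQ8kTDSC6PK4Xm2POoVpMGxfgoZkrXmeuJ7BgUbDIFunaKqNlUGAzZFtu9qKZUJ2o2CliK+Rgp2NgqB+ZlaDnsd6j0xO4ExIZTF8D41hyOyyqUCop2FvK1g4Ll4keI09h4JFiVViRjhydlFSX0eD1O7TzHTUf5u8kKvGrZnBoYmfcp2YhEyi0cKFPY6fpZLo05DzkODjjhgup2ooOoM7mFF5VYSMSpRFboVKVysYKB4LLIcSNOuab9B1uk7Az8vdWaGkp1KSyXZrnJdjP0R93t2sc76PGk1YylxOyEhufzi1tbXatVnSj2CzQsW0bGy2jTClzybEm7LXhPvGJLiVUIBWScZeprBg"/>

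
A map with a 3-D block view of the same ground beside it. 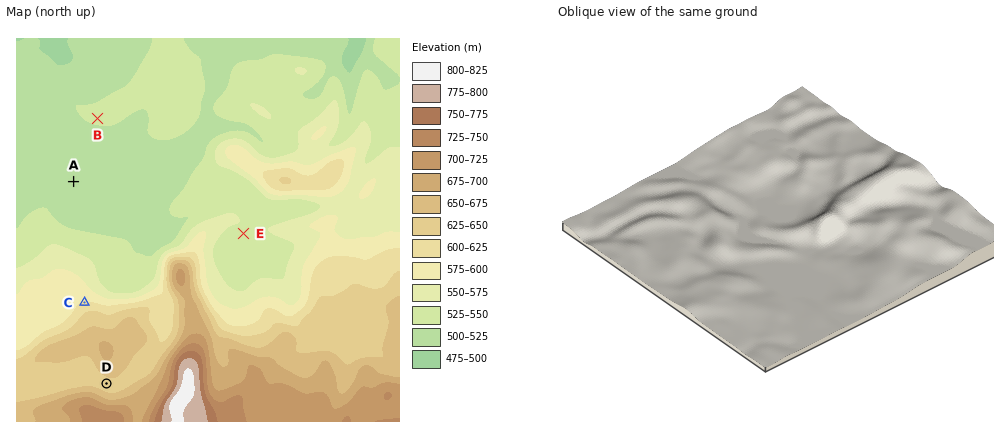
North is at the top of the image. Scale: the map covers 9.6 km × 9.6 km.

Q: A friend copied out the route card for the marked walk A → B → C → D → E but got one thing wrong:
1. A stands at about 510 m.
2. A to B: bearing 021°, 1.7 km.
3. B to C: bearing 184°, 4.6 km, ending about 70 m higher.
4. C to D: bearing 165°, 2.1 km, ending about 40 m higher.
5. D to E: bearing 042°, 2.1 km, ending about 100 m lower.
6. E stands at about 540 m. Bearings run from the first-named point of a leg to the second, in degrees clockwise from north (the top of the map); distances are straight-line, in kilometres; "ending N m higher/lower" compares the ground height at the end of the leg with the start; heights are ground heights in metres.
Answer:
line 5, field distance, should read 5.1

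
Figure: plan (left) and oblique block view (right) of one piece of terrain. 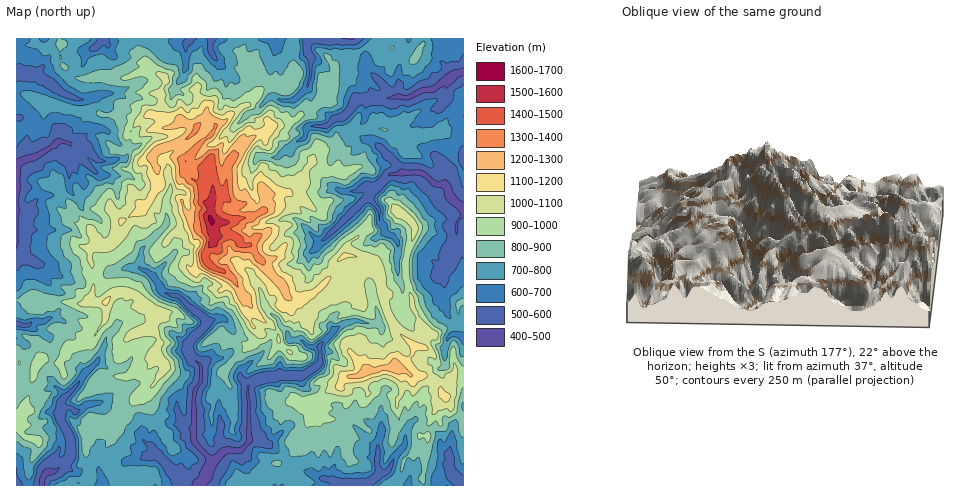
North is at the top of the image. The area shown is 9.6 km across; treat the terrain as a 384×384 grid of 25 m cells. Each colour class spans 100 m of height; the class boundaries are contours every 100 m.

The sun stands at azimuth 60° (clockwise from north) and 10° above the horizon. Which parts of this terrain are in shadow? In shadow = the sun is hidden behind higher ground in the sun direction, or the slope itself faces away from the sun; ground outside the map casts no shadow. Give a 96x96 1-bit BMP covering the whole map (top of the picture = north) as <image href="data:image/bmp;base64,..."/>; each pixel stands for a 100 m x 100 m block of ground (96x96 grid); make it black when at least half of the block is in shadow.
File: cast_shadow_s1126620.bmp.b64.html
<image width="96" height="96" href="data:image/bmp;base64,Qk2+BAAAAAAAAD4AAAAoAAAAYAAAAGAAAAABAAEAAAAAAIAEAAATCwAAEwsAAAIAAAAAAAAA////AAAAAADvAHhECf4B8H/8ngDv4ngEGPwB4P//ni/v/nAAeH4gQ///3g/v/nAA+f74B//P/h/v/mAB+f74A/4P/x/3/mA/+P/8Af4P7x/z/mA/0f/7we4f/x/5/mA/g///8a4f/z/4/mAfh///8aw//z/4/nA/j///8Qg/vz/A/ng/D///4QA//T+AfDg/H/3/8AB//H+AfgA+H/3//AD//2+AfgA8P////AH//++A/AB4P////Af///qB/hx4P////v////iB/z9wf/z/////3/iA///gP/z/////3/gA///AP9z/D///3/CAfH/AP9z+L///++CD/h/wD9343///++CD/x/4D/n/////+cCDzw/8B/v/////+oiDx4D8D/v///9/+Bijx9f+D/P///nDwDixx//7H/P////ggDywB/34H/3///+BgFw4xvz8P///+f8BANww5v5wf///4f8BE5xwwH4g///fw/4DehzxwD4Af//vv/4H+Eznybwc///7f3wP48jf378N///zfjwPx4///78B///u/j6/hwf////h///9/H//gAD////9///7/D//AA7////////37B//AB7////////v4B/eGB7z/+/////f4B+eGB74/u////+f4AMeGBxB//////8fwAAcOBiD//////8fwAAcMArP//////8/gAAcMA7///////5/gYAccB7///////x+AwA8cBz///////n8A8B8cBj//////+P8A/D48A7//////4P4A/Hw4A7//////5/wAfnA8Ab////////gAfwA8Af//////+/gAfwA8Af//A///88AgPwB8Af//5f//88AAPwf+AP//z///8AgA/wf+AP//3///8AAB58P+AP//33//8gAD2/P+AP///3//8BgD8fv+AD/7////8APf8P/8AD//////4AAHwH/wAD//////8IABgD/gAD/f////4QYHAB/gAD//////8g4MAA+AB//3////8A4AAAfAB//v////8A4AD/HAB/+P////8AwAD/7AH/wP////8gwAH77Af/nf////8gwAHx7/97H////98gwAAAz/94P///995gYPAAD/74P///584gQPgAD/zw////54Yw+PAAD/Hgf///9wIw+OAAH8Hh////8eAYcHwAP4Xh3///8AAYYzwA/wWh3////4AMIBwB/ACAx////+AMAAhB/AAAx/////ACYBhAIAAAB///8HACcB9IwAAD5////4AB8A4ewAAD9/8/4B4AIADuQABD5+R/wBYhsAHGQADj8hn/mZwkEEWDAADz4P//+bgAH/4D/AB7A///+fgAH/8D/4B4D///wfAADz8H/8A4f///+PAQAB8Cf8wH/////PgHAB4Af+wP/+CB/HAfAY4AP+AD/4AAcHB/AQ5Af+ED/wgH4Hh/AA/A/eM7/wwDwDD+AQ+A/eB7/gQ/ADH8Ax+A+uDz/gB/ADH8B58A/CBD/gF8ADHgBw4AeDAAbgH4ADmABwwAMDAAjgB4AADwA4ABADAQ="/>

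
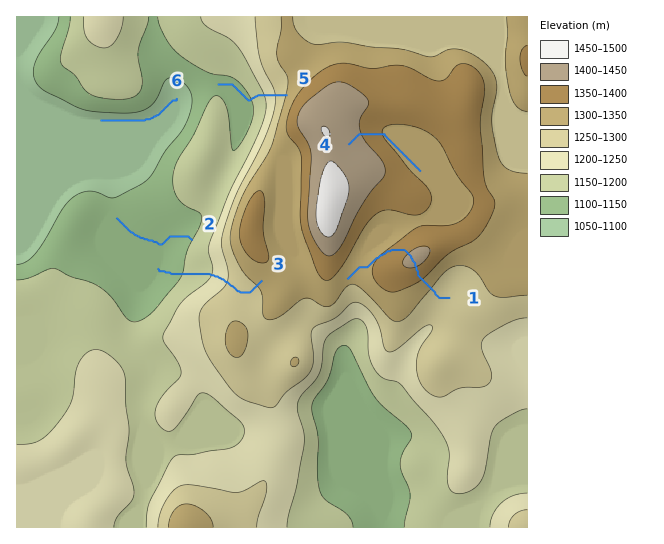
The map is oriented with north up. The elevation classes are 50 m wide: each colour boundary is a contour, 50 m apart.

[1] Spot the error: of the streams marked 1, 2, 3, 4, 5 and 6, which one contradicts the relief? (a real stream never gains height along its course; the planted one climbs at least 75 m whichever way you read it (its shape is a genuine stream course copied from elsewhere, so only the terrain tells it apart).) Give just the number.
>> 1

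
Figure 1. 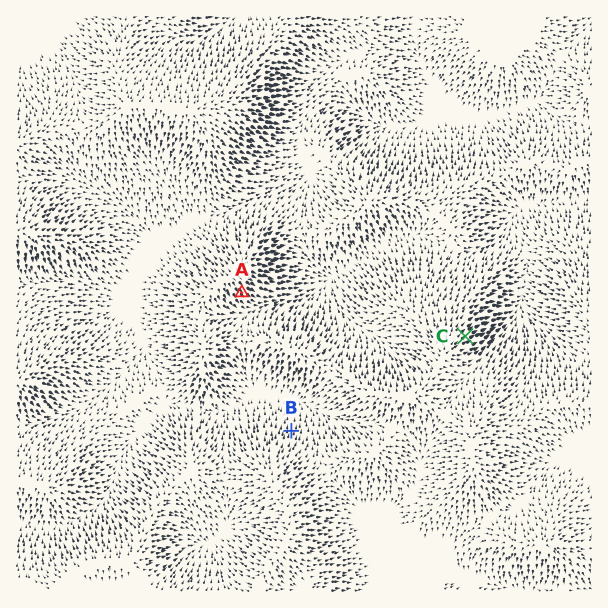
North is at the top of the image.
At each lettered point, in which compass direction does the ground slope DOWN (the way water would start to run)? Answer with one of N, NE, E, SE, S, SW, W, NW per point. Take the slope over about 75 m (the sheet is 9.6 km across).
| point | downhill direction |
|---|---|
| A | SE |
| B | N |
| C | NE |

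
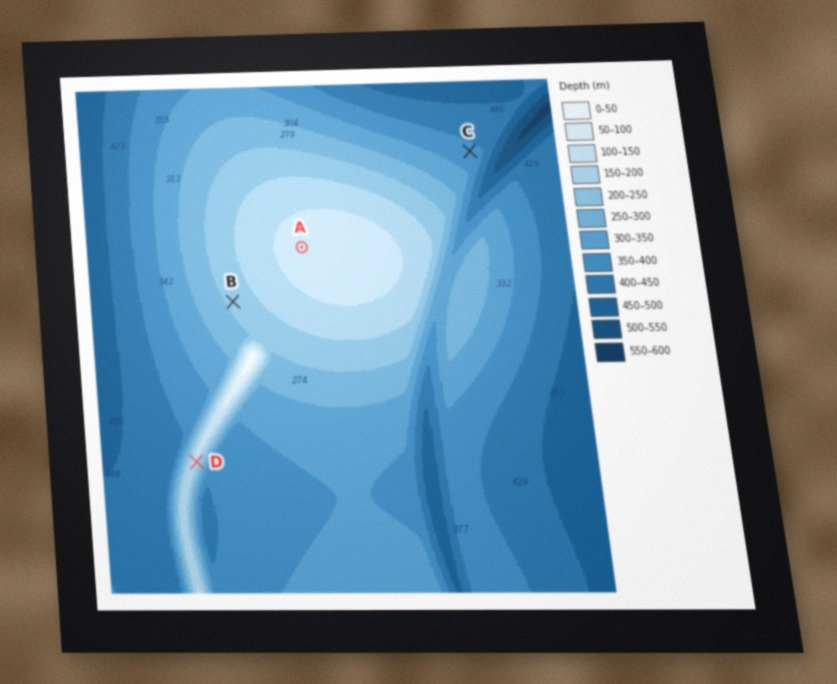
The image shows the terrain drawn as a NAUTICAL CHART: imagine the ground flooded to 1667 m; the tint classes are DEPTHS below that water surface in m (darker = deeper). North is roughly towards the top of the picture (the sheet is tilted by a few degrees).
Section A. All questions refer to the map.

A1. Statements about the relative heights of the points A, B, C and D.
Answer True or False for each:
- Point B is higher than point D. False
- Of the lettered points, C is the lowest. True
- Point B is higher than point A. False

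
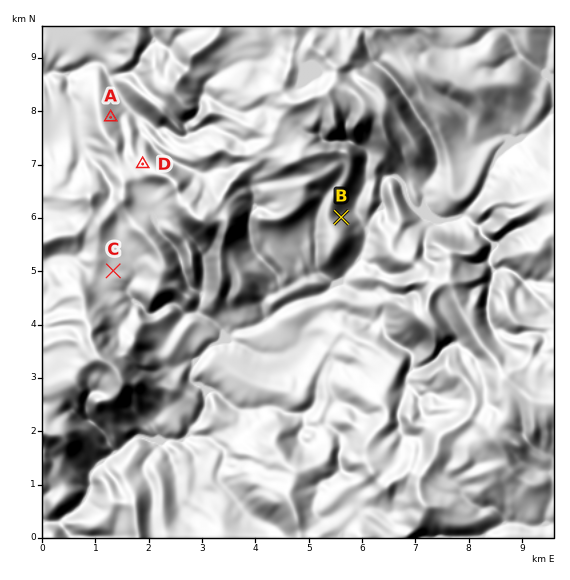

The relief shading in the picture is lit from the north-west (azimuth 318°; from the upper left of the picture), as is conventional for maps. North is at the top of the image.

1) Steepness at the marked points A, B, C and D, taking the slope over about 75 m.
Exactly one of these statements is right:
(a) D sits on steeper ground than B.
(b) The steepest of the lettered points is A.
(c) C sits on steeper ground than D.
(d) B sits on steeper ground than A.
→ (d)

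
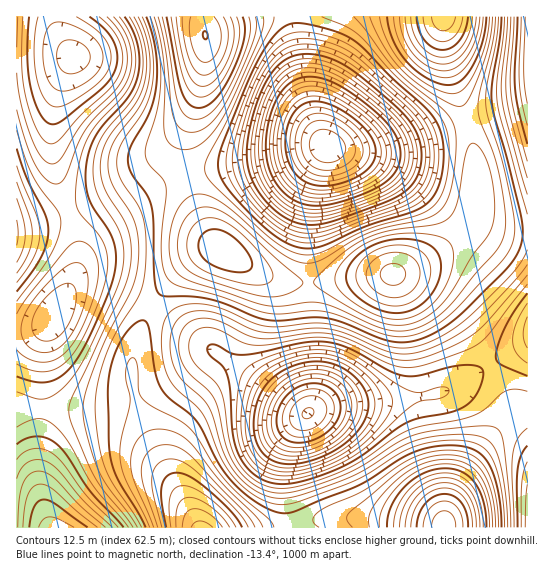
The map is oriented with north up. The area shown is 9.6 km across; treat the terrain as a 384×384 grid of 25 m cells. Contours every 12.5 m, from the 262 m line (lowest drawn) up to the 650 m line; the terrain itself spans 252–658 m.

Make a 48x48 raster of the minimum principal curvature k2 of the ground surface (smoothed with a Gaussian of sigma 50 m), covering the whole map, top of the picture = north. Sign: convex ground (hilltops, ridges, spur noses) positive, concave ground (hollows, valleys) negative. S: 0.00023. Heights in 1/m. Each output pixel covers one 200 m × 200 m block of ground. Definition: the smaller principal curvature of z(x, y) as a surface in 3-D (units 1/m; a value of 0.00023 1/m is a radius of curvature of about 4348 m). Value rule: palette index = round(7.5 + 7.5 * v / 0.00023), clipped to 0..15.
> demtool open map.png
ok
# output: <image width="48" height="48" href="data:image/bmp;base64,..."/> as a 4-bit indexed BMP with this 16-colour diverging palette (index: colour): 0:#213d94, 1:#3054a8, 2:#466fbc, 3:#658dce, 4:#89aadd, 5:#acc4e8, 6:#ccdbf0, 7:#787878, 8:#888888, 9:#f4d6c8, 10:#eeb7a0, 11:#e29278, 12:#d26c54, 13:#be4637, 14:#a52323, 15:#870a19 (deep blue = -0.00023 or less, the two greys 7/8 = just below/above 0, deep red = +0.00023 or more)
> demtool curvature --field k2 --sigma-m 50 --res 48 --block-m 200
<image width="48" height="48" href="data:image/bmp;base64,Qk32BAAAAAAAAHYAAAAoAAAAMAAAADAAAAABAAQAAAAAAIAEAAATCwAAEwsAABAAAAAAAAAAlD0hAKhUMAC8b0YAzo1lAN2qiQDoxKwA8NvMAHh4eACIiIgAyNb0AKC37gB4kuIAVGzSADdGvgAjI6UAGQqHAAABI0REREV4mruWMiRXiHZDRXrd3dymMQABNFVVVVZ3iZqFMjRniHZURXrN3cuWMQACNWZmZmZ3eIh1MjRniHZURXm83Ll1IAACRWd3dmd3d3dkMiRXeHZVVXmry6hkIAATRneHd3d3dmVTISNGd3ZmZniaqYZDEBEjRneId3d3ZlRDEAE1ZmZmd3eJiGUyESIzRWeId3d3ZlQyEAATVVVmd2Z3dlMiEjM0RWd3d3d3ZlRCEAABMzRWZlVVVUMiI1REVWd3d3d3dmVDEAAAESM0VURERDMzRGVVVnd3ZmZ3d2ZUMQAAABEjMzMzMzNFVnZVVnh3ZmZ3h3ZVQgAAAAASIiIiM0RWd4ZVVniHZmZniHZVQyAAAAARIiIiM0VniIZVVWeHdmVmh2ZUMyIAAAASIiIiI0V4mXZURWeIh2VVZmVEMyIgABEiIzIiM0VniGVDNFeIiHZVVUQzMzMyESIzMzMzMzRWZlQzNFeJmHZURDMzM0RDIjRFVVREMzREVUMyJFeJmIZUQyIjRFVUM0VmZmZVRERERDIhI1eJmHZUMiIzVmZlREZ3d3dmVEREMyIQEleIiHVDISI1Z4h1RFaIiIh3ZVVUMzIQAUZ4d2UyIjRWeZl2VFaJmZmHdmZlQ0IQACVndlQyI0VniZl2VFeKqqqYd3d2VFQgABNWZlQzNFZ3iZh1RFeKu7qYd3d3ZnUxABNWZlVEVnd3iIdlRFeazLqYdmd3d4ZCERJFZlVWZ4iIh3ZURGebzLqXZmd4iIdTISJFZmZ3iZmYh2VERGibzLqHZWeJmZdUMiNFVneImqqYh1QzNGiry6l2VWeJqodUMzRFVniZq7qpdlQyNGibupdlVWeZqodUMzRVVWeJmqqYdkMiNGiaqXZURWiZmXZDMzVmVVZniZmIdkMiJGeZh2RDRXiIiGUyI0VnZVVWd3d3ZUIRI1eIdUMzRniIh2QiIkV4dlVVVmZlVDIRI0ZlQyIjRniId1MRE0aIh2VVVVREQzIREjMzIhEjV4iIdkIQE1eJmHZVRERDMyEQERERAAEkZ4iIdkEAE1eaqYdlVEMzMyEQAAAAAAE0Z4iIdjEAFGiaqYd2VEREMzIRAAAAAAI1Z4iIhjEAFGiamHdmZVRERDIRAAAAABI0Z3iIhjEAJGiZmHZmZlVVREIQAAAAARI0VneIhjEBI1eIhmVWZmZVVTEAABEiIjMzRWZ3djIRI0Z3ZVVWd3ZmVTEAASNEREQzRFVmdTIiI0VmVERWd3dmZCAAAjRmZlVERERWZUMiIzRVQzRWd4d2ZBAAEkVnd3ZlRERFVUMzMzNDMjRWeIh3UxAAI0VneIh2VERFVDMzMzMyIjRXiJmHUhABJFVmeJmHZVRERDM0QzIiEjVniamXUhASNFVWeJqYh2VVQzM0RDIhI0V4mqqXQhEjRVVVZ5qqmIdlQyIjMyIiI0Z4q7unQhI0VVVFV4q7uph1QxEiMzIiI0Z4q8ymQiJFZmVERoq8y7qGQhESIzMzM0V4m7yWQiNWd2VDRYrN3cuWMg=="/>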